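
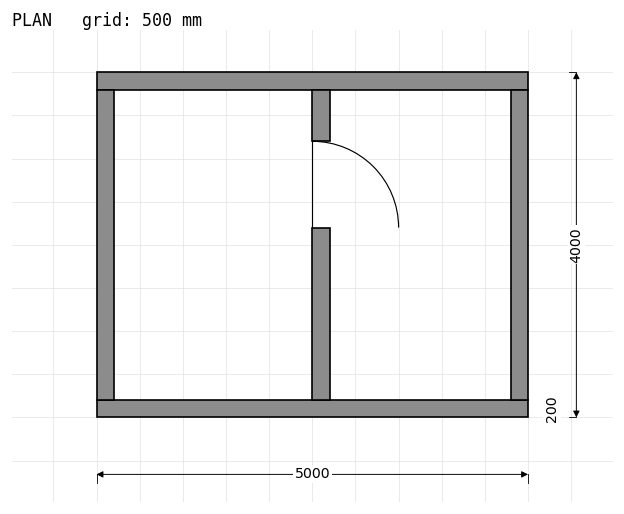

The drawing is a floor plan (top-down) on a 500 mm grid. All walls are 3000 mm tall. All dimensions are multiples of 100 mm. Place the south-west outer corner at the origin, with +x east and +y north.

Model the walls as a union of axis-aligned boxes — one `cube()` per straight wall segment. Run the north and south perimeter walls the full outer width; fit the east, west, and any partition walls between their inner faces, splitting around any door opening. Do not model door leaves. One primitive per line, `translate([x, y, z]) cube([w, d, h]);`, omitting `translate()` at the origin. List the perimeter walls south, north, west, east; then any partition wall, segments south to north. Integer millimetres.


cube([5000, 200, 3000]);
translate([0, 3800, 0]) cube([5000, 200, 3000]);
translate([0, 200, 0]) cube([200, 3600, 3000]);
translate([4800, 200, 0]) cube([200, 3600, 3000]);
translate([2500, 200, 0]) cube([200, 2000, 3000]);
translate([2500, 3200, 0]) cube([200, 600, 3000]);


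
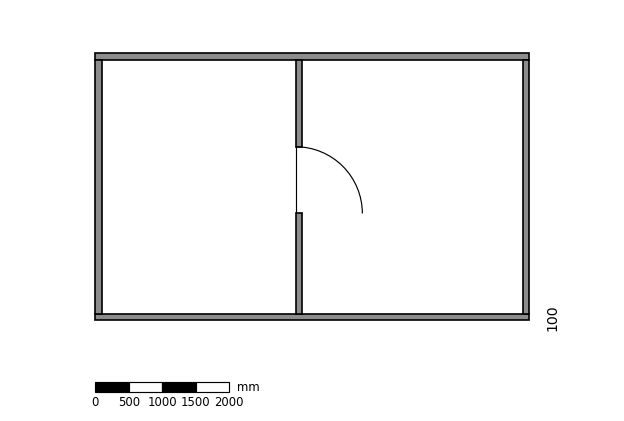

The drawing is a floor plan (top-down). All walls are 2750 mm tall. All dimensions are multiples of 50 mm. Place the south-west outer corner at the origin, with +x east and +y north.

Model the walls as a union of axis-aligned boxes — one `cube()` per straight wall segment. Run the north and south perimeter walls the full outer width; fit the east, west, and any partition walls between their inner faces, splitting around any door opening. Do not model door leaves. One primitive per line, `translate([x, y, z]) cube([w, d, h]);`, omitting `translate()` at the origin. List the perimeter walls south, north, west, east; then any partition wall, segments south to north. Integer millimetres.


cube([6500, 100, 2750]);
translate([0, 3900, 0]) cube([6500, 100, 2750]);
translate([0, 100, 0]) cube([100, 3800, 2750]);
translate([6400, 100, 0]) cube([100, 3800, 2750]);
translate([3000, 100, 0]) cube([100, 1500, 2750]);
translate([3000, 2600, 0]) cube([100, 1300, 2750]);


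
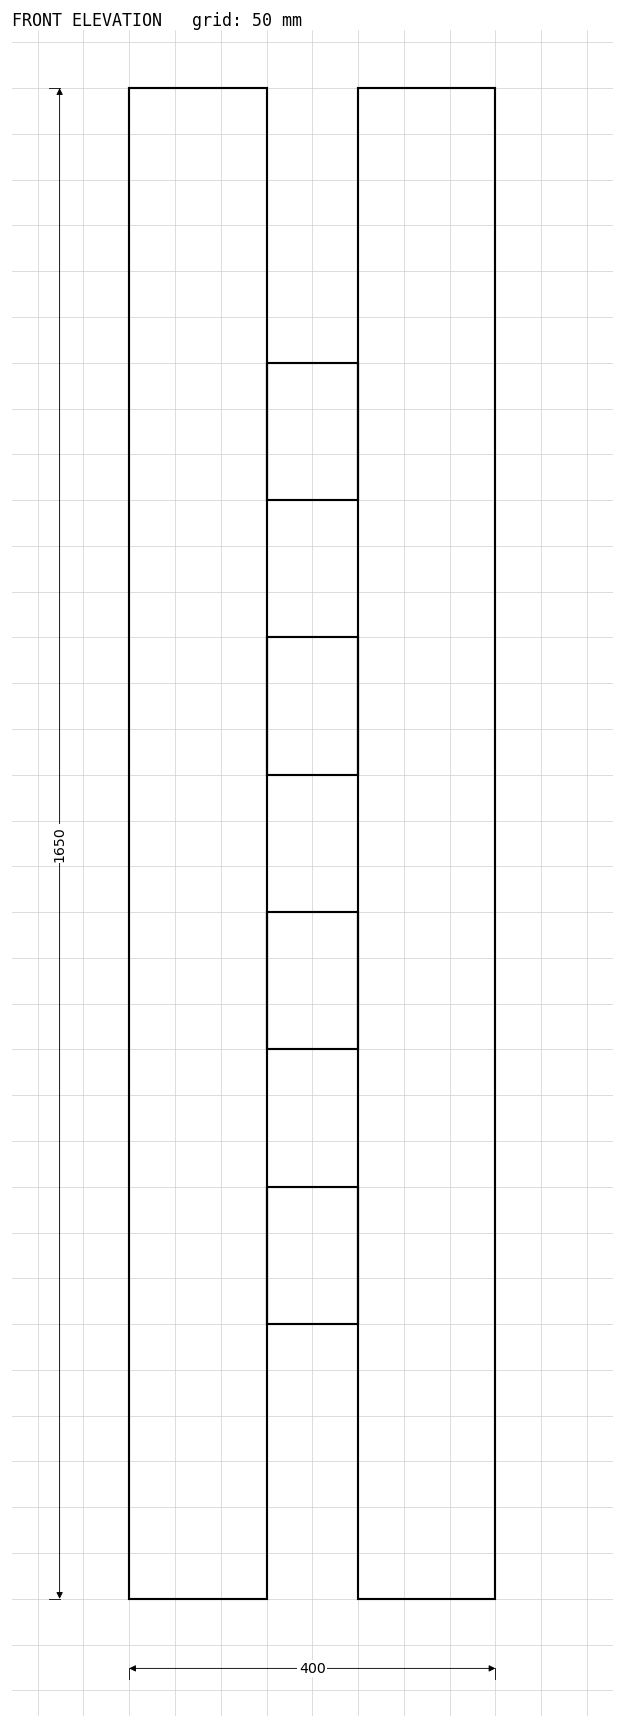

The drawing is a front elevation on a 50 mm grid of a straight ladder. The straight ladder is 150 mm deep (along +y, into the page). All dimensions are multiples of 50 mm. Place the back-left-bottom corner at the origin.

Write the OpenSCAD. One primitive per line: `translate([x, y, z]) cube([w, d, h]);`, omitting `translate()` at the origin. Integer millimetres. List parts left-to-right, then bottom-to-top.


cube([150, 150, 1650]);
translate([150, 0, 300]) cube([100, 150, 150]);
translate([150, 0, 600]) cube([100, 150, 150]);
translate([150, 0, 900]) cube([100, 150, 150]);
translate([150, 0, 1200]) cube([100, 150, 150]);
translate([250, 0, 0]) cube([150, 150, 1650]);


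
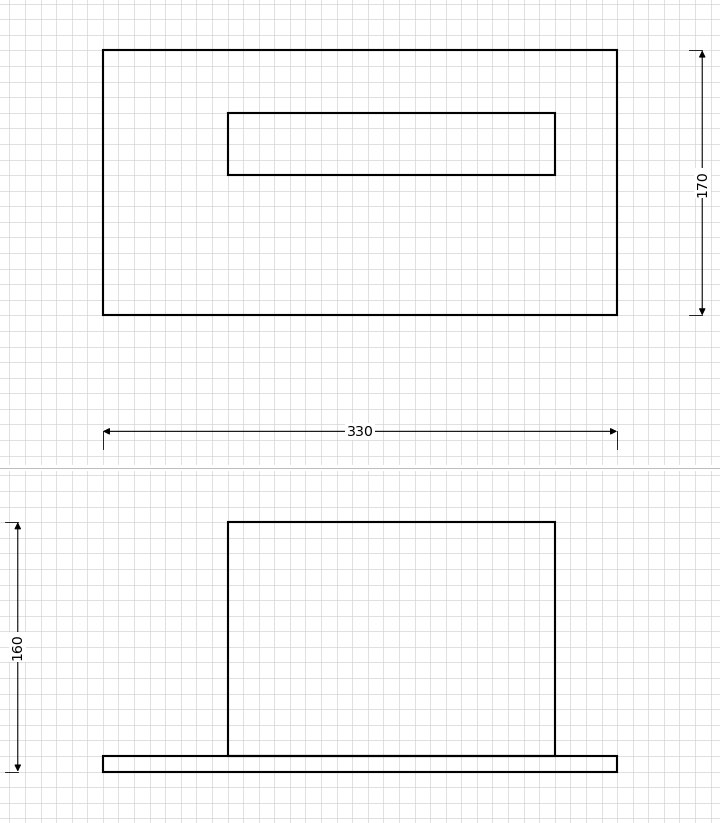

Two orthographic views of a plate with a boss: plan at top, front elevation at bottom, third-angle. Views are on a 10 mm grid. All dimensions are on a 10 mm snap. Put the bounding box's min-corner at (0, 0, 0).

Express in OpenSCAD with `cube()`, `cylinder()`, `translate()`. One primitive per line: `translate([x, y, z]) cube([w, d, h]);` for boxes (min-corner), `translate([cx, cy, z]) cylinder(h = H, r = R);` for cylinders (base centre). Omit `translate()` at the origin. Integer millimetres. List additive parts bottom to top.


cube([330, 170, 10]);
translate([80, 90, 10]) cube([210, 40, 150]);


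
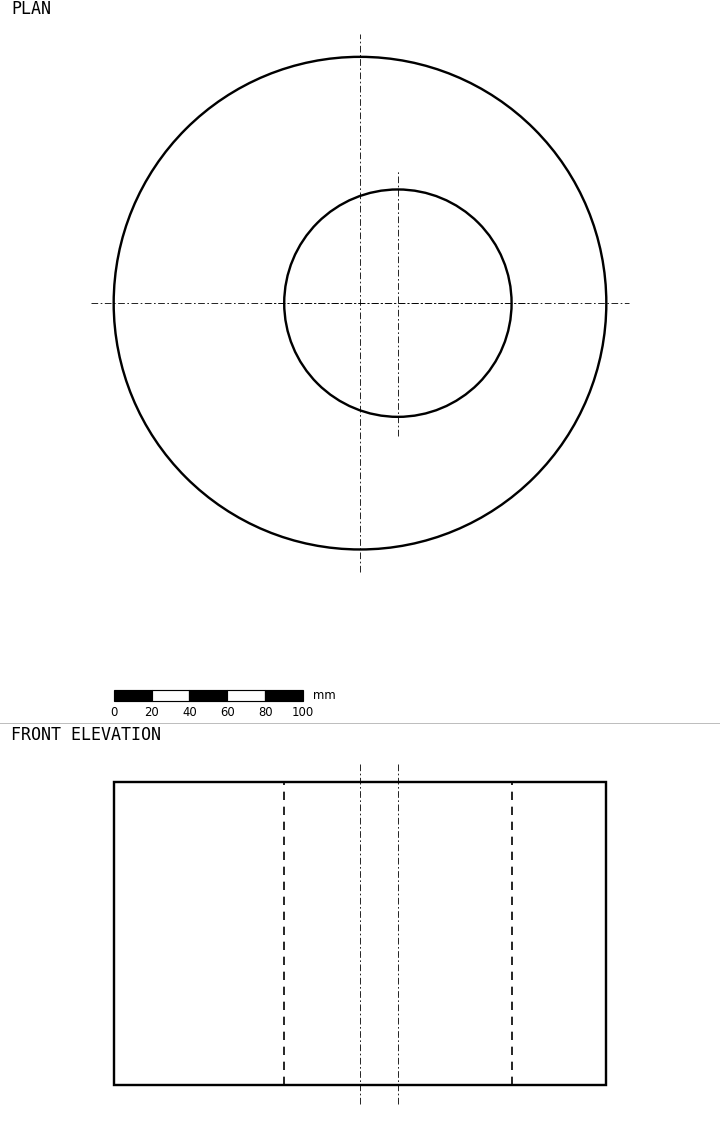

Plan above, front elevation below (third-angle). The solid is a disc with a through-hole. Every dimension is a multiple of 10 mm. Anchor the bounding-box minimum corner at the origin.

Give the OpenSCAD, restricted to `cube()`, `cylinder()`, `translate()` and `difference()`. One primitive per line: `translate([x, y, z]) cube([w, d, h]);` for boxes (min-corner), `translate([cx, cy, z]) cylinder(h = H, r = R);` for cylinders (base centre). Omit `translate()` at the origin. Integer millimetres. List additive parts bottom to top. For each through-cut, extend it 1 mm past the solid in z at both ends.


difference() {
  translate([130, 130, 0]) cylinder(h = 160, r = 130);
  translate([150, 130, -1]) cylinder(h = 162, r = 60);
}


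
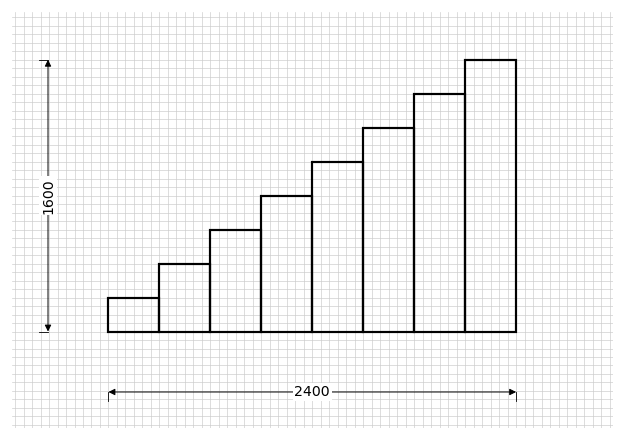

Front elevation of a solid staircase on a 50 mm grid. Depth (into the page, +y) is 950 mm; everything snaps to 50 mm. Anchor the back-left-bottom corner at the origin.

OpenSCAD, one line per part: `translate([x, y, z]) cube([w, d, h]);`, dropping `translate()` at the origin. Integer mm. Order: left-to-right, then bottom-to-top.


cube([300, 950, 200]);
translate([300, 0, 0]) cube([300, 950, 400]);
translate([600, 0, 0]) cube([300, 950, 600]);
translate([900, 0, 0]) cube([300, 950, 800]);
translate([1200, 0, 0]) cube([300, 950, 1000]);
translate([1500, 0, 0]) cube([300, 950, 1200]);
translate([1800, 0, 0]) cube([300, 950, 1400]);
translate([2100, 0, 0]) cube([300, 950, 1600]);


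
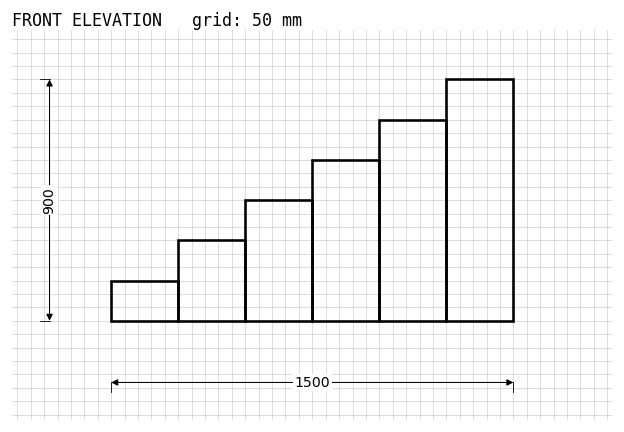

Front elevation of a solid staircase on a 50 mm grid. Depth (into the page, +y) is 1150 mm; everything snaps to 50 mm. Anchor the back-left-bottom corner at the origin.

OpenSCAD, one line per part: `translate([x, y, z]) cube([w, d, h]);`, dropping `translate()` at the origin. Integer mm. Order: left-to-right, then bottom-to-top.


cube([250, 1150, 150]);
translate([250, 0, 0]) cube([250, 1150, 300]);
translate([500, 0, 0]) cube([250, 1150, 450]);
translate([750, 0, 0]) cube([250, 1150, 600]);
translate([1000, 0, 0]) cube([250, 1150, 750]);
translate([1250, 0, 0]) cube([250, 1150, 900]);


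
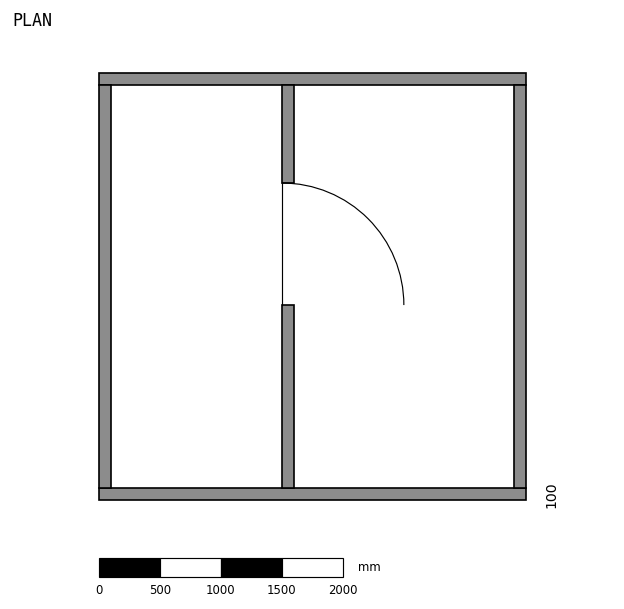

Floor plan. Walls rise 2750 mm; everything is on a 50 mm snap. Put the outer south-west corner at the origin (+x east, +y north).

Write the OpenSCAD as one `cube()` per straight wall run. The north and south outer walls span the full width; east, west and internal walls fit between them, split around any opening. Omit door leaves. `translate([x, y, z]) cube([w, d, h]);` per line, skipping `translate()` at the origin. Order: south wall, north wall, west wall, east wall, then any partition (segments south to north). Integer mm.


cube([3500, 100, 2750]);
translate([0, 3400, 0]) cube([3500, 100, 2750]);
translate([0, 100, 0]) cube([100, 3300, 2750]);
translate([3400, 100, 0]) cube([100, 3300, 2750]);
translate([1500, 100, 0]) cube([100, 1500, 2750]);
translate([1500, 2600, 0]) cube([100, 800, 2750]);


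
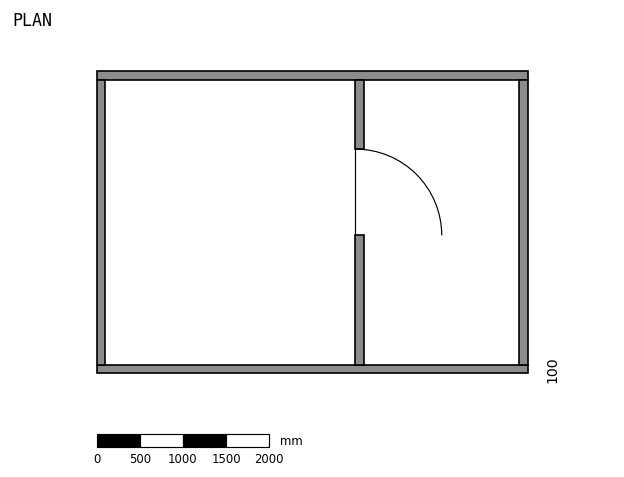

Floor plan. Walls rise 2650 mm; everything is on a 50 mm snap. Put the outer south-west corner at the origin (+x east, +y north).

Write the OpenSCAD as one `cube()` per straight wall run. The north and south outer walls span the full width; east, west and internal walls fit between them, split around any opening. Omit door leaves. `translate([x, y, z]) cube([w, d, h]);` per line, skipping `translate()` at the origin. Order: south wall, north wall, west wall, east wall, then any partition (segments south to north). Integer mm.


cube([5000, 100, 2650]);
translate([0, 3400, 0]) cube([5000, 100, 2650]);
translate([0, 100, 0]) cube([100, 3300, 2650]);
translate([4900, 100, 0]) cube([100, 3300, 2650]);
translate([3000, 100, 0]) cube([100, 1500, 2650]);
translate([3000, 2600, 0]) cube([100, 800, 2650]);


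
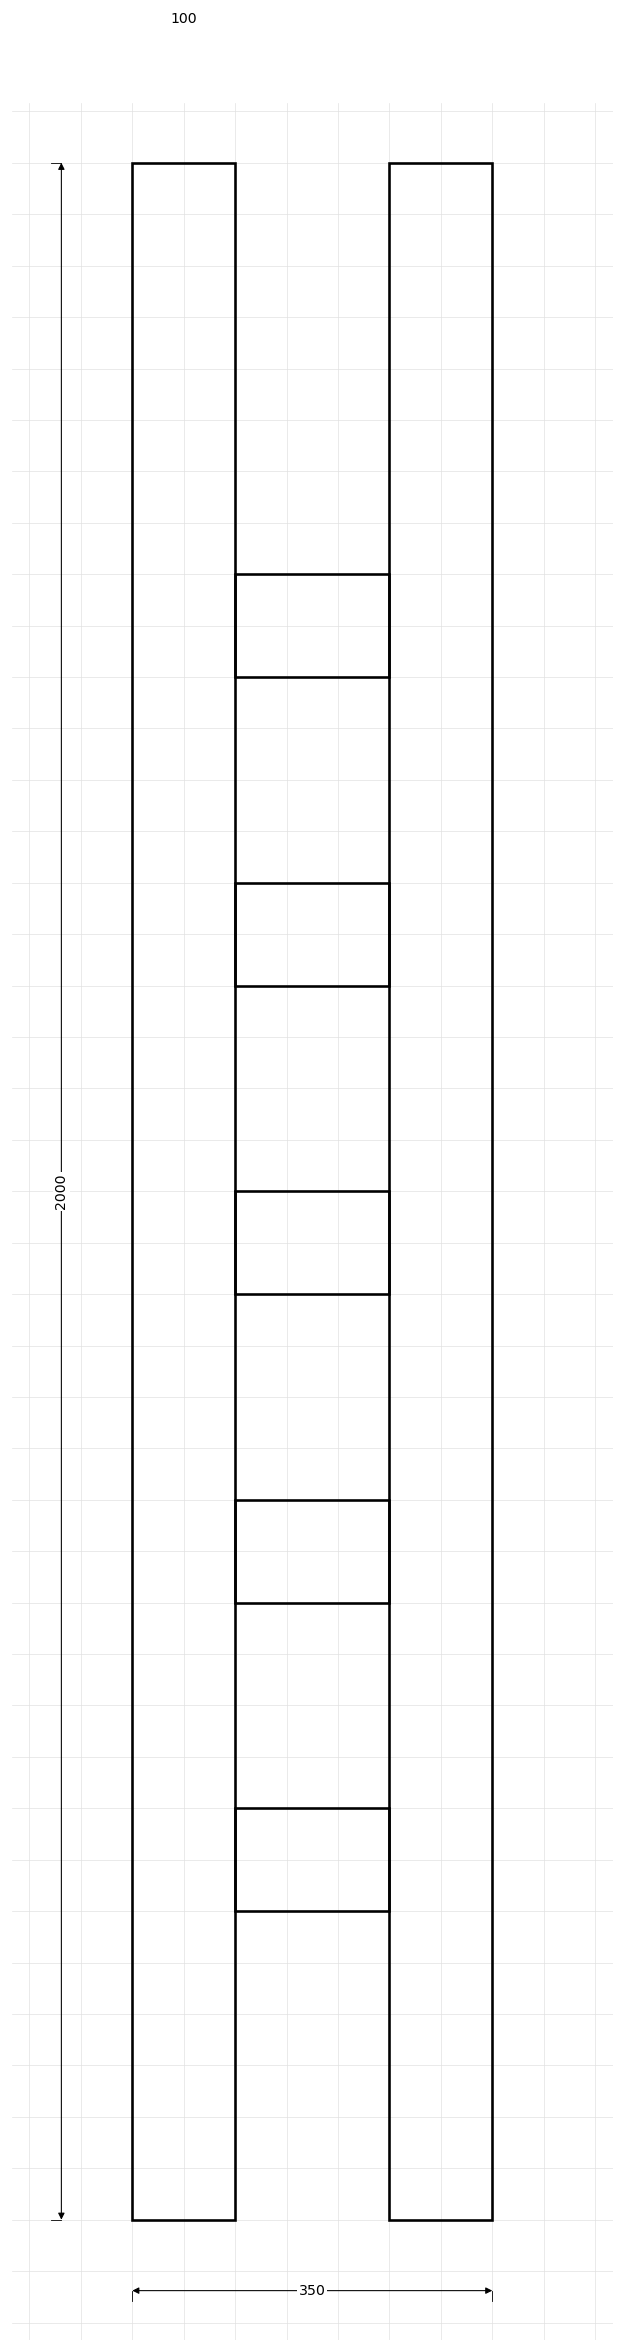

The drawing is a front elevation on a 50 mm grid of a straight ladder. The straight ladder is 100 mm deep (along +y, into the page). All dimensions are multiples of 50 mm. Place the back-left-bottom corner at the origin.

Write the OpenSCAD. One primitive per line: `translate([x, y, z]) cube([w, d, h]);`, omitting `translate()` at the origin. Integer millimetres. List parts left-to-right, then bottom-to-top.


cube([100, 100, 2000]);
translate([100, 0, 300]) cube([150, 100, 100]);
translate([100, 0, 600]) cube([150, 100, 100]);
translate([100, 0, 900]) cube([150, 100, 100]);
translate([100, 0, 1200]) cube([150, 100, 100]);
translate([100, 0, 1500]) cube([150, 100, 100]);
translate([250, 0, 0]) cube([100, 100, 2000]);


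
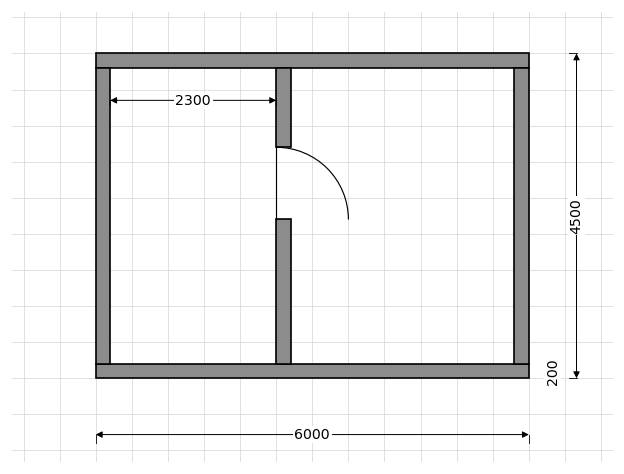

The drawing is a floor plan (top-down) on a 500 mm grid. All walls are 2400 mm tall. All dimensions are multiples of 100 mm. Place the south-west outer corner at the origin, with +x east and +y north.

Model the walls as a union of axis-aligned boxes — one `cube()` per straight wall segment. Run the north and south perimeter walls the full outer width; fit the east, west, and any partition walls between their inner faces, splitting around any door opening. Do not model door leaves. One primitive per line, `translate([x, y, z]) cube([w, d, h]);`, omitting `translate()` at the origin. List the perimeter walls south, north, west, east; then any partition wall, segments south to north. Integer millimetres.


cube([6000, 200, 2400]);
translate([0, 4300, 0]) cube([6000, 200, 2400]);
translate([0, 200, 0]) cube([200, 4100, 2400]);
translate([5800, 200, 0]) cube([200, 4100, 2400]);
translate([2500, 200, 0]) cube([200, 2000, 2400]);
translate([2500, 3200, 0]) cube([200, 1100, 2400]);


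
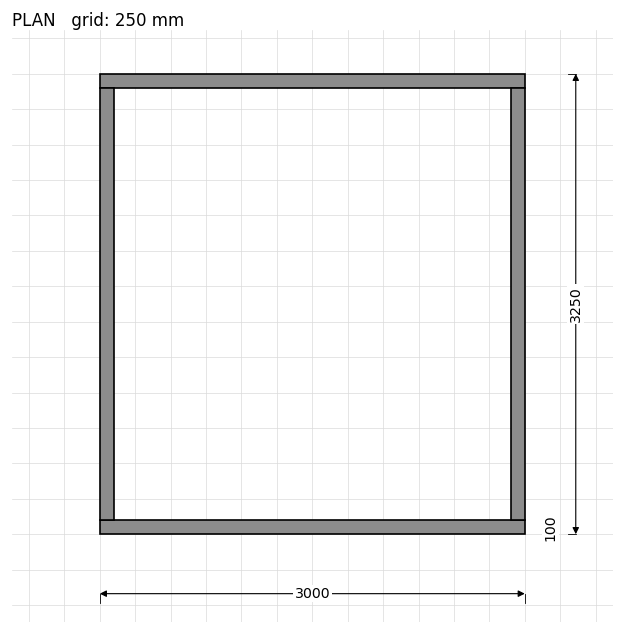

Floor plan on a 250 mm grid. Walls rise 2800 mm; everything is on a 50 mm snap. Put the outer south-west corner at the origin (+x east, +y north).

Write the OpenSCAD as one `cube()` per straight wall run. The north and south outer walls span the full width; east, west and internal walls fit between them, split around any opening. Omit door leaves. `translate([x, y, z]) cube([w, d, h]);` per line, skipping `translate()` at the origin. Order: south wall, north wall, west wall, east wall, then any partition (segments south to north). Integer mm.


cube([3000, 100, 2800]);
translate([0, 3150, 0]) cube([3000, 100, 2800]);
translate([0, 100, 0]) cube([100, 3050, 2800]);
translate([2900, 100, 0]) cube([100, 3050, 2800]);


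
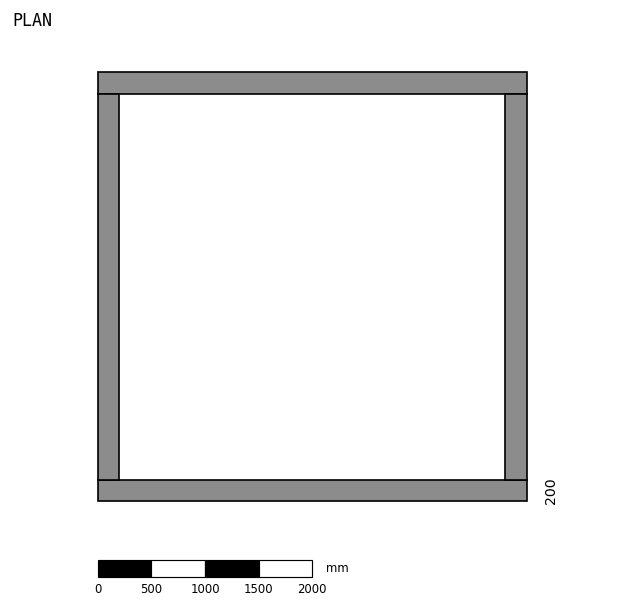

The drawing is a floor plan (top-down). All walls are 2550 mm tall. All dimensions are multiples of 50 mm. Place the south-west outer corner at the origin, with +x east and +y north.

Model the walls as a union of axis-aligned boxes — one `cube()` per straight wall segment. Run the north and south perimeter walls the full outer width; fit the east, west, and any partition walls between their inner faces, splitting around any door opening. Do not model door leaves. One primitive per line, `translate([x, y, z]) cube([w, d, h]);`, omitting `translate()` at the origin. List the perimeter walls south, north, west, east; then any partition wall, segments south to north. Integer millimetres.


cube([4000, 200, 2550]);
translate([0, 3800, 0]) cube([4000, 200, 2550]);
translate([0, 200, 0]) cube([200, 3600, 2550]);
translate([3800, 200, 0]) cube([200, 3600, 2550]);


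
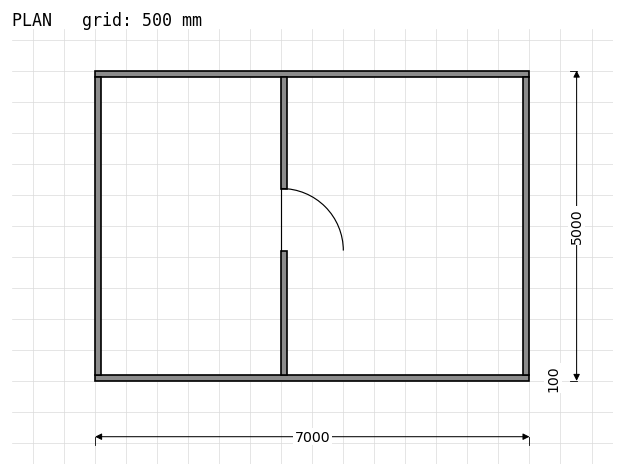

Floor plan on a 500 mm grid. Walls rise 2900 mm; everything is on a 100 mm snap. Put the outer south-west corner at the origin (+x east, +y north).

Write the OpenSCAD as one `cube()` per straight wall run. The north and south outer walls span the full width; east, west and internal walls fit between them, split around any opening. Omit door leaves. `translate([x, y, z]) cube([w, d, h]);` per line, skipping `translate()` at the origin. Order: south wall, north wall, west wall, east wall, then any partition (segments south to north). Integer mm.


cube([7000, 100, 2900]);
translate([0, 4900, 0]) cube([7000, 100, 2900]);
translate([0, 100, 0]) cube([100, 4800, 2900]);
translate([6900, 100, 0]) cube([100, 4800, 2900]);
translate([3000, 100, 0]) cube([100, 2000, 2900]);
translate([3000, 3100, 0]) cube([100, 1800, 2900]);


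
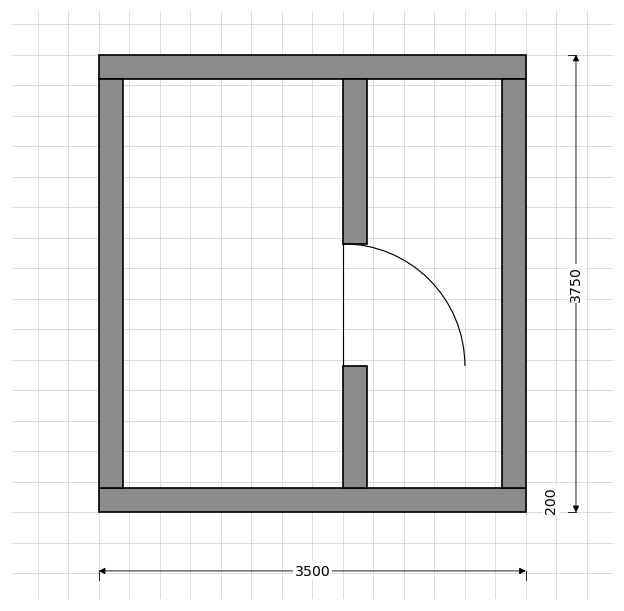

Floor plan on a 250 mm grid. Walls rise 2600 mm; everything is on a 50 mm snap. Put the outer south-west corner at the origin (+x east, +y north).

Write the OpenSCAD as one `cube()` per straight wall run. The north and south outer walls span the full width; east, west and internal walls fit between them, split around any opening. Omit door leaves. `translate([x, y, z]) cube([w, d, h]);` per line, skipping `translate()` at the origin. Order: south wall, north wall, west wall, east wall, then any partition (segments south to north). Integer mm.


cube([3500, 200, 2600]);
translate([0, 3550, 0]) cube([3500, 200, 2600]);
translate([0, 200, 0]) cube([200, 3350, 2600]);
translate([3300, 200, 0]) cube([200, 3350, 2600]);
translate([2000, 200, 0]) cube([200, 1000, 2600]);
translate([2000, 2200, 0]) cube([200, 1350, 2600]);


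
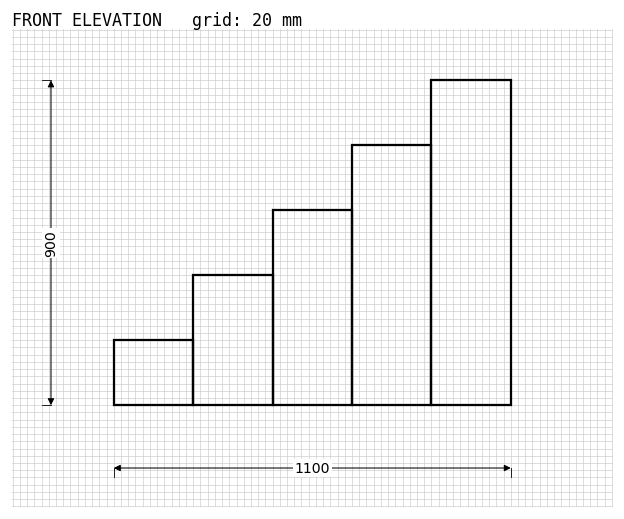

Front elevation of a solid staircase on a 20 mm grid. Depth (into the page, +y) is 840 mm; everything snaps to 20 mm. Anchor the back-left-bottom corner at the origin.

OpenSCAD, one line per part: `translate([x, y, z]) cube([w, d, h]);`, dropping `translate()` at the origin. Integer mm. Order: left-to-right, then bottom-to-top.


cube([220, 840, 180]);
translate([220, 0, 0]) cube([220, 840, 360]);
translate([440, 0, 0]) cube([220, 840, 540]);
translate([660, 0, 0]) cube([220, 840, 720]);
translate([880, 0, 0]) cube([220, 840, 900]);


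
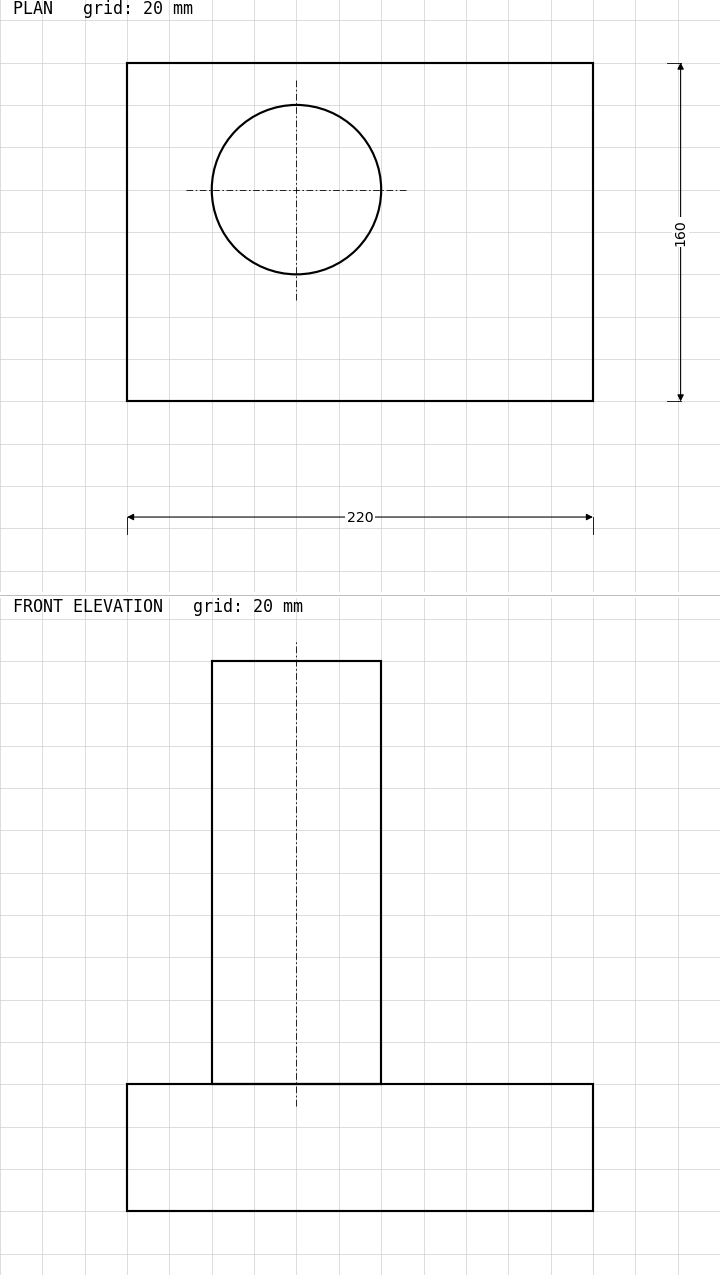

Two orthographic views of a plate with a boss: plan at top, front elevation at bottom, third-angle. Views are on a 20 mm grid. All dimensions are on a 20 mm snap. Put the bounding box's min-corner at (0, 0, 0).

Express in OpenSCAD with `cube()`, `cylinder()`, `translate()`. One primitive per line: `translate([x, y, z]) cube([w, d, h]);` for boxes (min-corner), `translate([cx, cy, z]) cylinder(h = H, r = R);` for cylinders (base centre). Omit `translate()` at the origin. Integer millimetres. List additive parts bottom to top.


cube([220, 160, 60]);
translate([80, 100, 60]) cylinder(h = 200, r = 40);


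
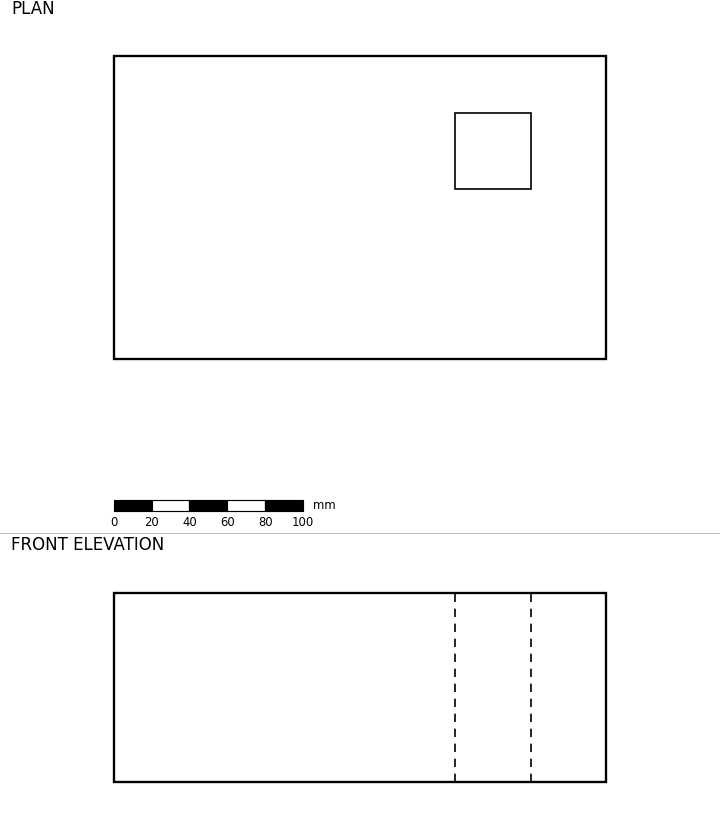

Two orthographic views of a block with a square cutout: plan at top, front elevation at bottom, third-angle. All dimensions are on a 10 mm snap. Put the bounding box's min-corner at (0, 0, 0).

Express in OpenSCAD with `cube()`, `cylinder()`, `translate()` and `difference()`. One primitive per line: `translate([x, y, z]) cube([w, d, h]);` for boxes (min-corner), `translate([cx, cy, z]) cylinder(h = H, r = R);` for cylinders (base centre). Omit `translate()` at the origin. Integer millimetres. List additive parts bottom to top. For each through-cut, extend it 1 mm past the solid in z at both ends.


difference() {
  cube([260, 160, 100]);
  translate([180, 90, -1]) cube([40, 40, 102]);
}


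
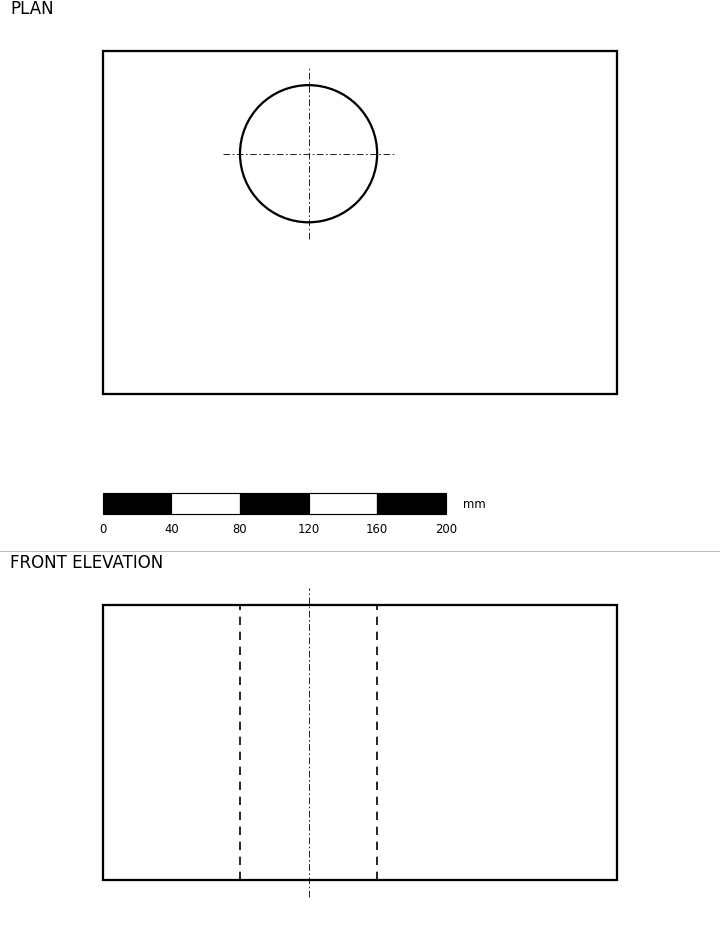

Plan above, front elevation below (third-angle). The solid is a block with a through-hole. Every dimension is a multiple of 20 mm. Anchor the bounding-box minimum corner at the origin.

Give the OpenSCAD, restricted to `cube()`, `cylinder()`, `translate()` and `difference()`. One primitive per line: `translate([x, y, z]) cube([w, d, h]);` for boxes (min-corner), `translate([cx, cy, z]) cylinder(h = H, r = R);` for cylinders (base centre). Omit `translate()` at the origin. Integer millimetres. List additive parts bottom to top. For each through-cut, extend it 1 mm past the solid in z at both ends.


difference() {
  cube([300, 200, 160]);
  translate([120, 140, -1]) cylinder(h = 162, r = 40);
}


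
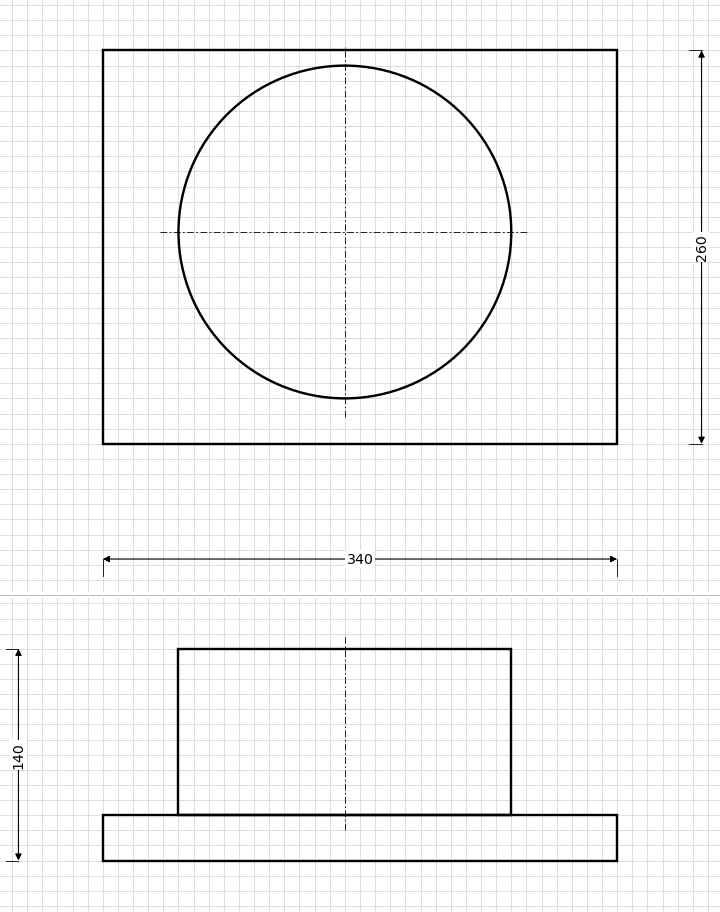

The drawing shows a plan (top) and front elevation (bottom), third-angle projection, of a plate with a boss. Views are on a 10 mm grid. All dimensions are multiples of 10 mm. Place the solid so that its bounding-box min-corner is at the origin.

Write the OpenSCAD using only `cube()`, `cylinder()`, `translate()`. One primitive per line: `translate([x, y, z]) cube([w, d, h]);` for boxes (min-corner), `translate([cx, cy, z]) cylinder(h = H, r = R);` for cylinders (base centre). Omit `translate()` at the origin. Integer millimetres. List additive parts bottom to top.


cube([340, 260, 30]);
translate([160, 140, 30]) cylinder(h = 110, r = 110);


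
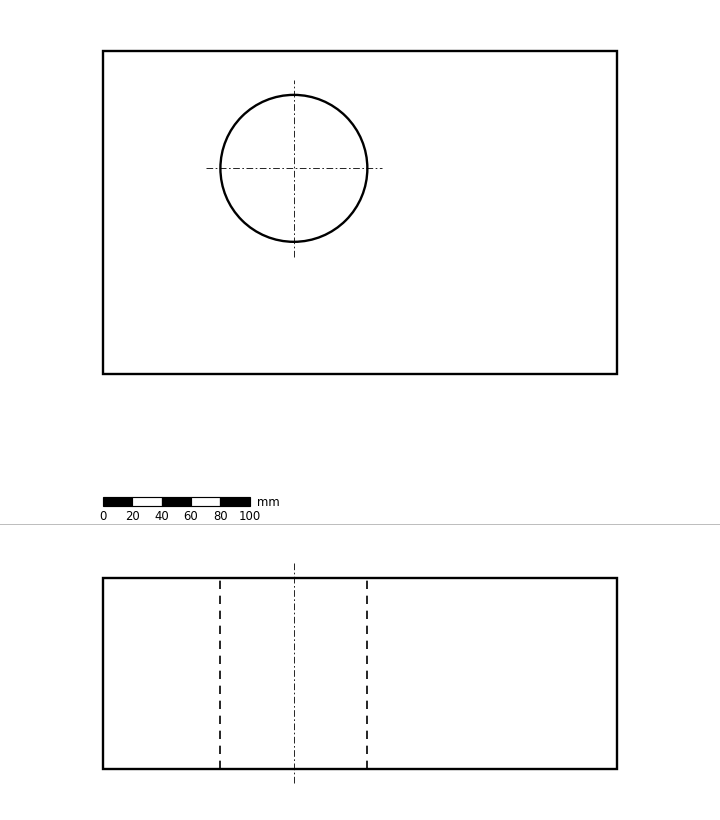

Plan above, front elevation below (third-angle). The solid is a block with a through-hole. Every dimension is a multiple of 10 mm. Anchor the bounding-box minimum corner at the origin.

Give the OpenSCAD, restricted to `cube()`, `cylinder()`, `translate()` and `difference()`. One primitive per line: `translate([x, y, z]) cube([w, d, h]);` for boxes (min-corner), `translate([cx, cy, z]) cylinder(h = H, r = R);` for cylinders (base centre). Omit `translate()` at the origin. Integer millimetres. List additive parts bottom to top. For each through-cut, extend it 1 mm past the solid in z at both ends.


difference() {
  cube([350, 220, 130]);
  translate([130, 140, -1]) cylinder(h = 132, r = 50);
}


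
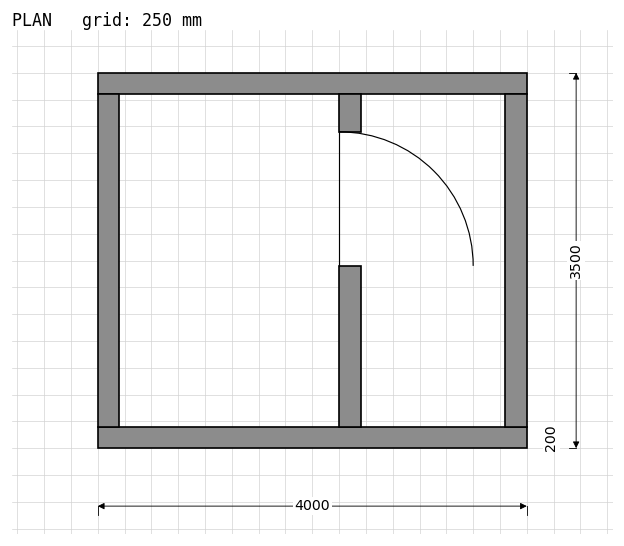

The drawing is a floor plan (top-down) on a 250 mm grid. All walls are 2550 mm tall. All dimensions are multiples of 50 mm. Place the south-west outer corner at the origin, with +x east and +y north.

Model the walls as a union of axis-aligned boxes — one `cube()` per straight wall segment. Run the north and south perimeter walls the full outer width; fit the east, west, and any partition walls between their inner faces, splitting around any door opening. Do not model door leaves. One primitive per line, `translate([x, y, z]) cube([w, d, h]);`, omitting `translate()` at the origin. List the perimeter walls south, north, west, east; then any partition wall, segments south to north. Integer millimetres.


cube([4000, 200, 2550]);
translate([0, 3300, 0]) cube([4000, 200, 2550]);
translate([0, 200, 0]) cube([200, 3100, 2550]);
translate([3800, 200, 0]) cube([200, 3100, 2550]);
translate([2250, 200, 0]) cube([200, 1500, 2550]);
translate([2250, 2950, 0]) cube([200, 350, 2550]);


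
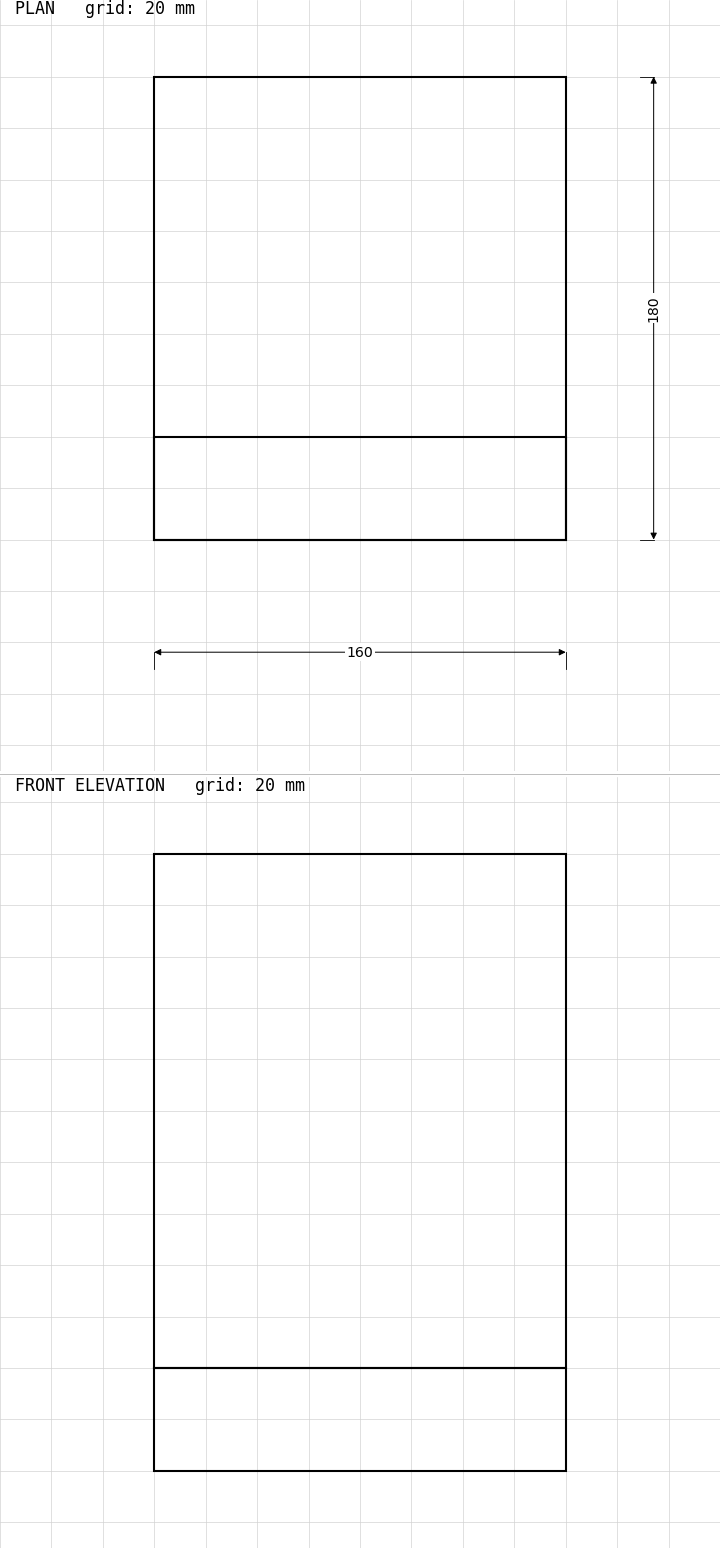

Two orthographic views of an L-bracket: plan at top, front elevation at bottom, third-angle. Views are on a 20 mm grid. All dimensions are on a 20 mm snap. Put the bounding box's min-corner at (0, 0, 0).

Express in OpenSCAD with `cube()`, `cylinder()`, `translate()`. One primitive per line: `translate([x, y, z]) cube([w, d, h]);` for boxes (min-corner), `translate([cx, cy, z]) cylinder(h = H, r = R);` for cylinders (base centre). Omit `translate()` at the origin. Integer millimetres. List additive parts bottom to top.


cube([160, 180, 40]);
translate([0, 0, 40]) cube([160, 40, 200]);


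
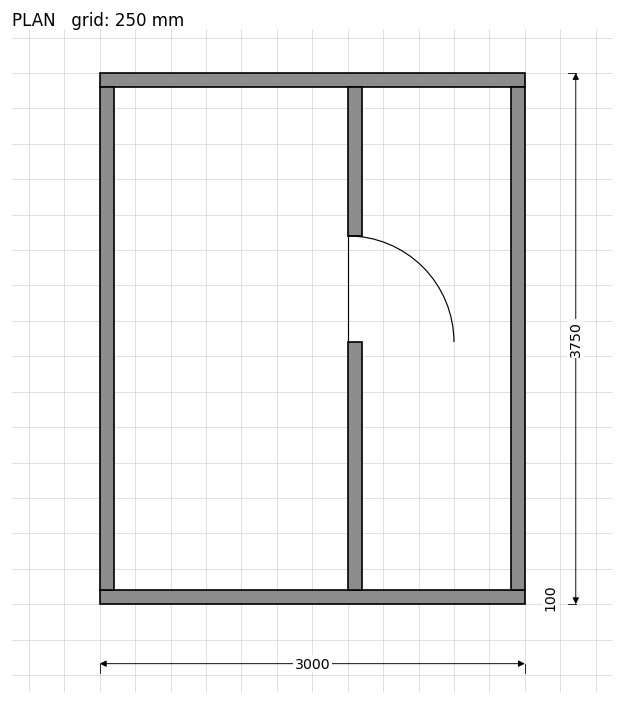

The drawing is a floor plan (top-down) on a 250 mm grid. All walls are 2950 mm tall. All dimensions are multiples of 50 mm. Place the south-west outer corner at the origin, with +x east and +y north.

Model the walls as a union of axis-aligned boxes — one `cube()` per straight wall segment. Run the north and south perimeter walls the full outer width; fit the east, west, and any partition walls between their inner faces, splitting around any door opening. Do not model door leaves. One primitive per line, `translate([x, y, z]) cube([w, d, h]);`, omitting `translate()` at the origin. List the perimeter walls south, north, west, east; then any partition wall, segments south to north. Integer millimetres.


cube([3000, 100, 2950]);
translate([0, 3650, 0]) cube([3000, 100, 2950]);
translate([0, 100, 0]) cube([100, 3550, 2950]);
translate([2900, 100, 0]) cube([100, 3550, 2950]);
translate([1750, 100, 0]) cube([100, 1750, 2950]);
translate([1750, 2600, 0]) cube([100, 1050, 2950]);


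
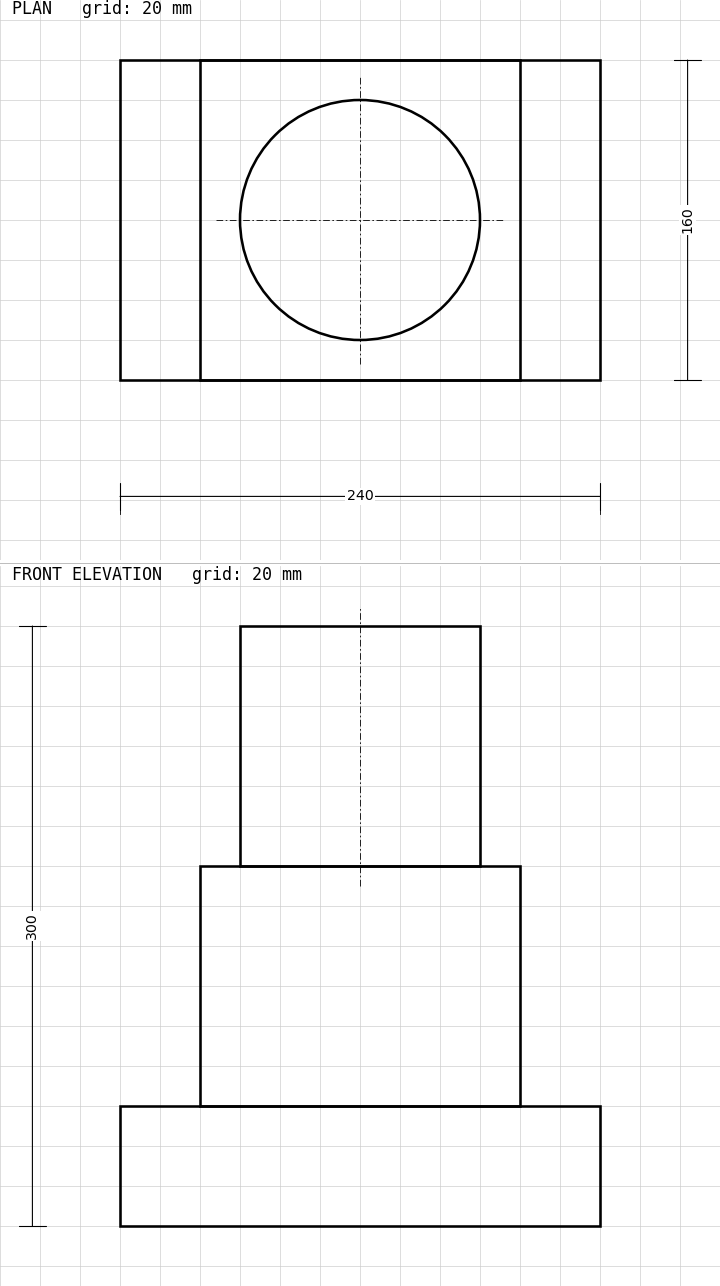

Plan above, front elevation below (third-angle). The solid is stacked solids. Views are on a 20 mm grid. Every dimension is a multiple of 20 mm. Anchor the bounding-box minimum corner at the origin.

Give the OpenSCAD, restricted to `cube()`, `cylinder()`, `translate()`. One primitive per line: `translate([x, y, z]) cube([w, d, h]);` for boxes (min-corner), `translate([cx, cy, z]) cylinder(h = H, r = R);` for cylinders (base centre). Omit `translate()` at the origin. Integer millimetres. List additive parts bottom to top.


cube([240, 160, 60]);
translate([40, 0, 60]) cube([160, 160, 120]);
translate([120, 80, 180]) cylinder(h = 120, r = 60);


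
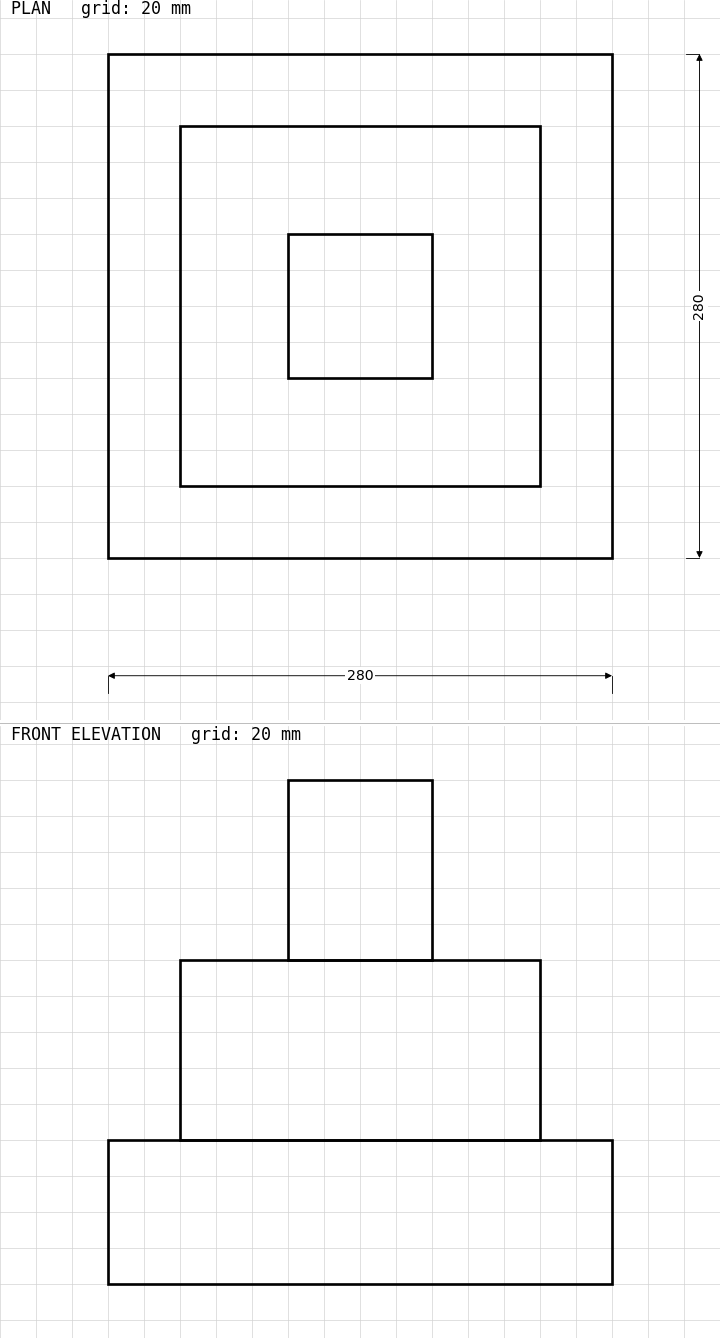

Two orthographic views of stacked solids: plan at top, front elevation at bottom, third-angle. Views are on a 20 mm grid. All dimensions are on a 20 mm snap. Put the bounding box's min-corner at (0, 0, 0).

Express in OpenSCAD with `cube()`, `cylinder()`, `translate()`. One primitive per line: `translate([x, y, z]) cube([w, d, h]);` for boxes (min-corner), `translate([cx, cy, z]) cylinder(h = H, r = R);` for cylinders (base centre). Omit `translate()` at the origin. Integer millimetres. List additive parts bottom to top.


cube([280, 280, 80]);
translate([40, 40, 80]) cube([200, 200, 100]);
translate([100, 100, 180]) cube([80, 80, 100]);


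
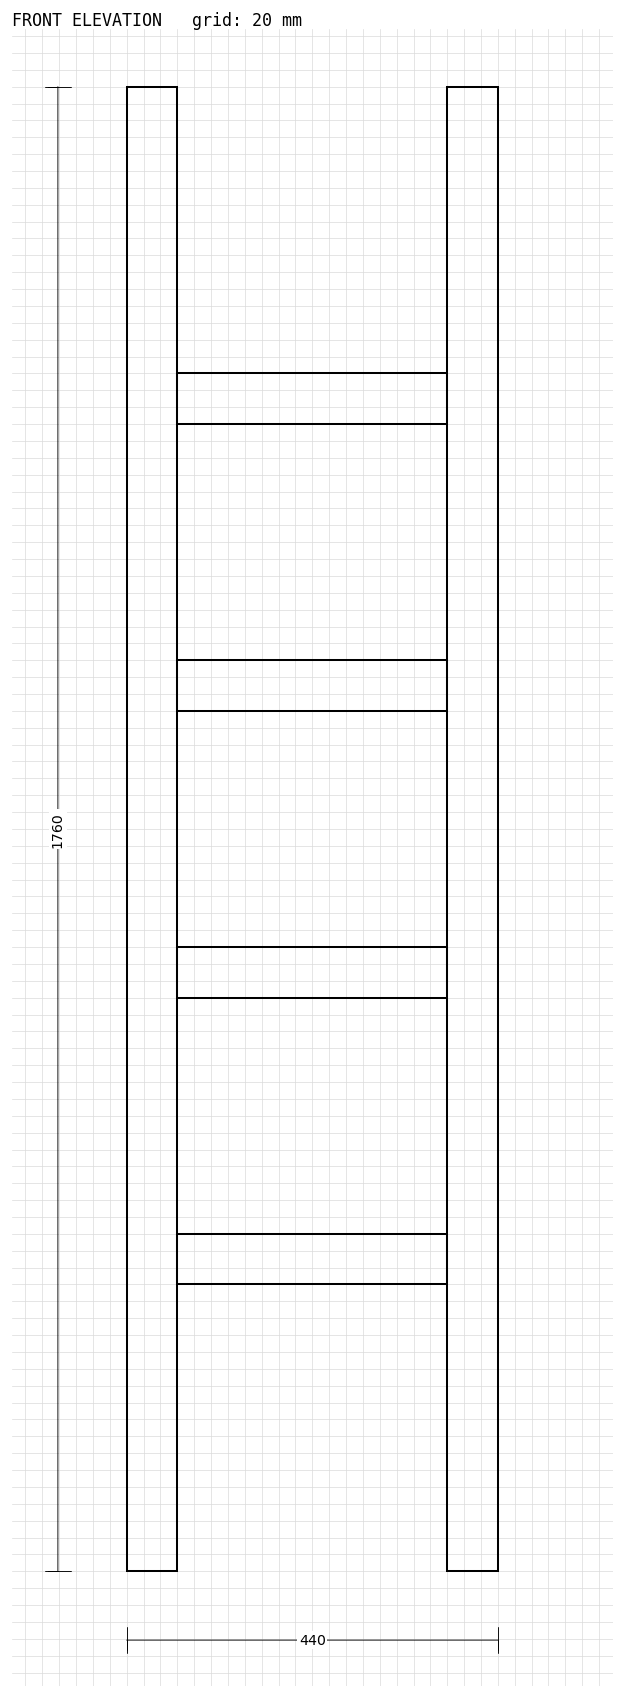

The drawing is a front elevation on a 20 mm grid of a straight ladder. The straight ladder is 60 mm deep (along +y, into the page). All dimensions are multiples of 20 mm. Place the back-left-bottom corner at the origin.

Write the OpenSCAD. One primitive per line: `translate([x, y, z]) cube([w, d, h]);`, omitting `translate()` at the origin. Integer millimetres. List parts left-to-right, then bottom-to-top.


cube([60, 60, 1760]);
translate([60, 0, 340]) cube([320, 60, 60]);
translate([60, 0, 680]) cube([320, 60, 60]);
translate([60, 0, 1020]) cube([320, 60, 60]);
translate([60, 0, 1360]) cube([320, 60, 60]);
translate([380, 0, 0]) cube([60, 60, 1760]);


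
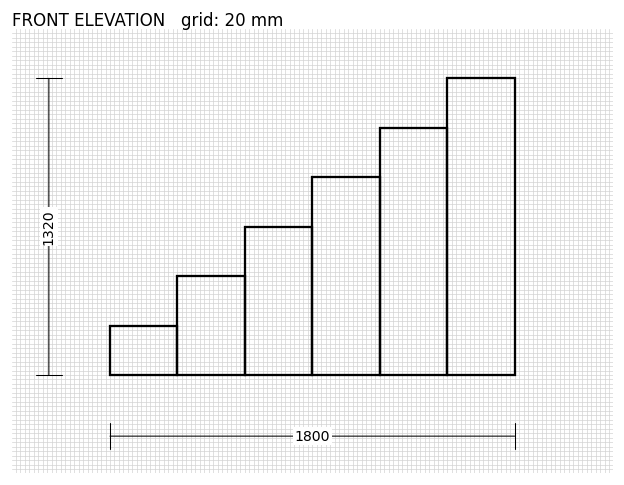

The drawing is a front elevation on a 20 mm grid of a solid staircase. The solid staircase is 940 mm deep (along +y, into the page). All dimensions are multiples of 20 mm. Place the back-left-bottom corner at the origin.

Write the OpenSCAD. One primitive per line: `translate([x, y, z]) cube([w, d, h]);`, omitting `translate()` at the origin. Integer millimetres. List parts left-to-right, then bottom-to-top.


cube([300, 940, 220]);
translate([300, 0, 0]) cube([300, 940, 440]);
translate([600, 0, 0]) cube([300, 940, 660]);
translate([900, 0, 0]) cube([300, 940, 880]);
translate([1200, 0, 0]) cube([300, 940, 1100]);
translate([1500, 0, 0]) cube([300, 940, 1320]);


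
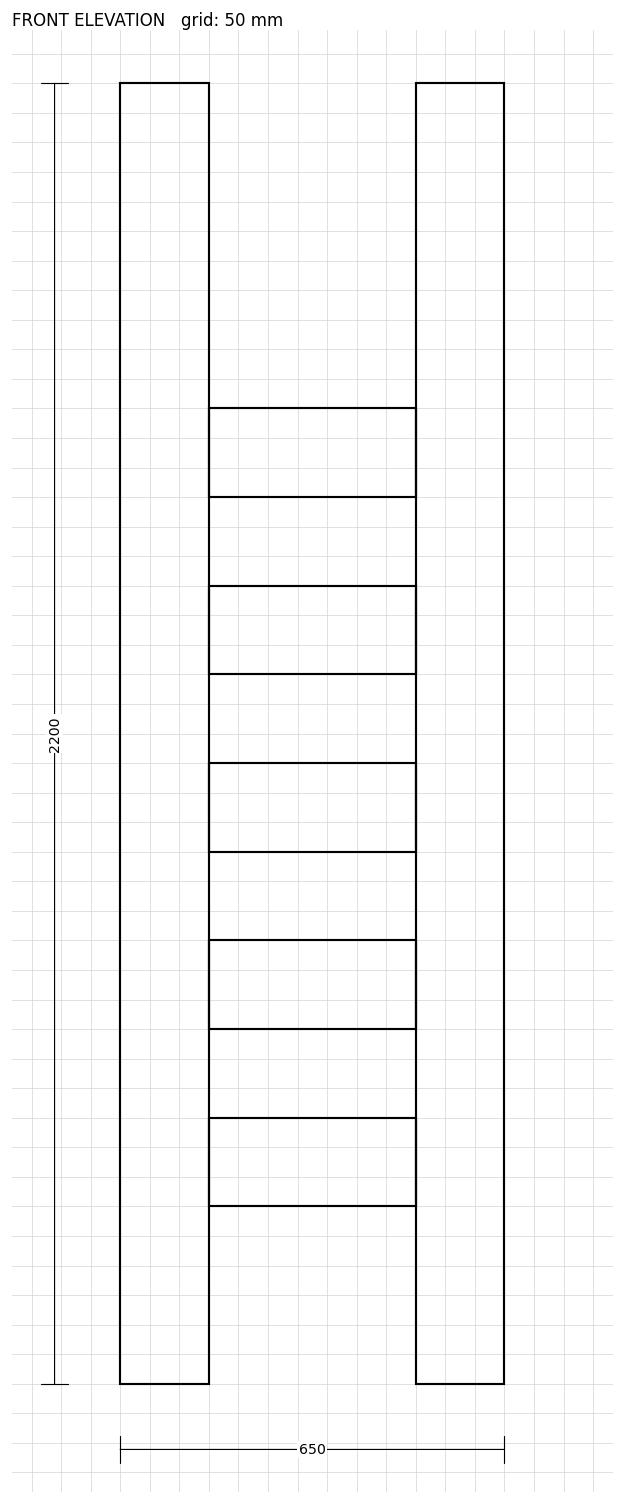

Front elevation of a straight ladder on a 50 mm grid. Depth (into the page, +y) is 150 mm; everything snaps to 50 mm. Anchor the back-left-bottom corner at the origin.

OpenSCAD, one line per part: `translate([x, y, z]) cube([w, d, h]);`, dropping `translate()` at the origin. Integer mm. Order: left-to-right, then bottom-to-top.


cube([150, 150, 2200]);
translate([150, 0, 300]) cube([350, 150, 150]);
translate([150, 0, 600]) cube([350, 150, 150]);
translate([150, 0, 900]) cube([350, 150, 150]);
translate([150, 0, 1200]) cube([350, 150, 150]);
translate([150, 0, 1500]) cube([350, 150, 150]);
translate([500, 0, 0]) cube([150, 150, 2200]);


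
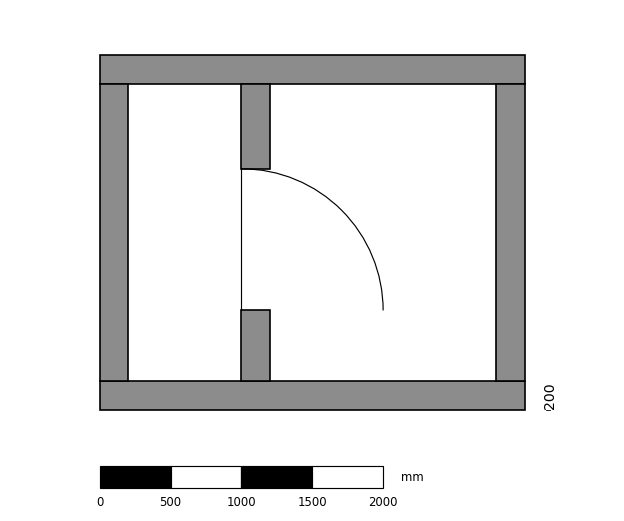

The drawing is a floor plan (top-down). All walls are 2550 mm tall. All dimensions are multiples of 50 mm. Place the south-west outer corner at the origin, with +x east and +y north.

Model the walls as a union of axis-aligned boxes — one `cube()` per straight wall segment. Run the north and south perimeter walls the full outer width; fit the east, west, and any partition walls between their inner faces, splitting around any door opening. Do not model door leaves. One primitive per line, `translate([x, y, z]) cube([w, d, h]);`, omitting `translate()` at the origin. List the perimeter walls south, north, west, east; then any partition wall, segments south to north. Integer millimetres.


cube([3000, 200, 2550]);
translate([0, 2300, 0]) cube([3000, 200, 2550]);
translate([0, 200, 0]) cube([200, 2100, 2550]);
translate([2800, 200, 0]) cube([200, 2100, 2550]);
translate([1000, 200, 0]) cube([200, 500, 2550]);
translate([1000, 1700, 0]) cube([200, 600, 2550]);


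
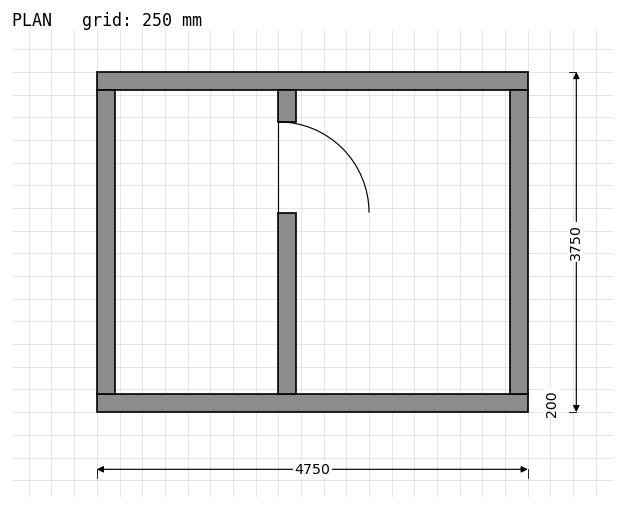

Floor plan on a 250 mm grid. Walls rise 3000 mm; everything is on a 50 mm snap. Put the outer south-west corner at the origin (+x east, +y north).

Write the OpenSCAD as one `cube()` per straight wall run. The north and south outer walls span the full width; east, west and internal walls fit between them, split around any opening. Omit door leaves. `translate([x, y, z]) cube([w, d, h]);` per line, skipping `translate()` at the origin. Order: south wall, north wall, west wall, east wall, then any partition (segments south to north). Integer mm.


cube([4750, 200, 3000]);
translate([0, 3550, 0]) cube([4750, 200, 3000]);
translate([0, 200, 0]) cube([200, 3350, 3000]);
translate([4550, 200, 0]) cube([200, 3350, 3000]);
translate([2000, 200, 0]) cube([200, 2000, 3000]);
translate([2000, 3200, 0]) cube([200, 350, 3000]);


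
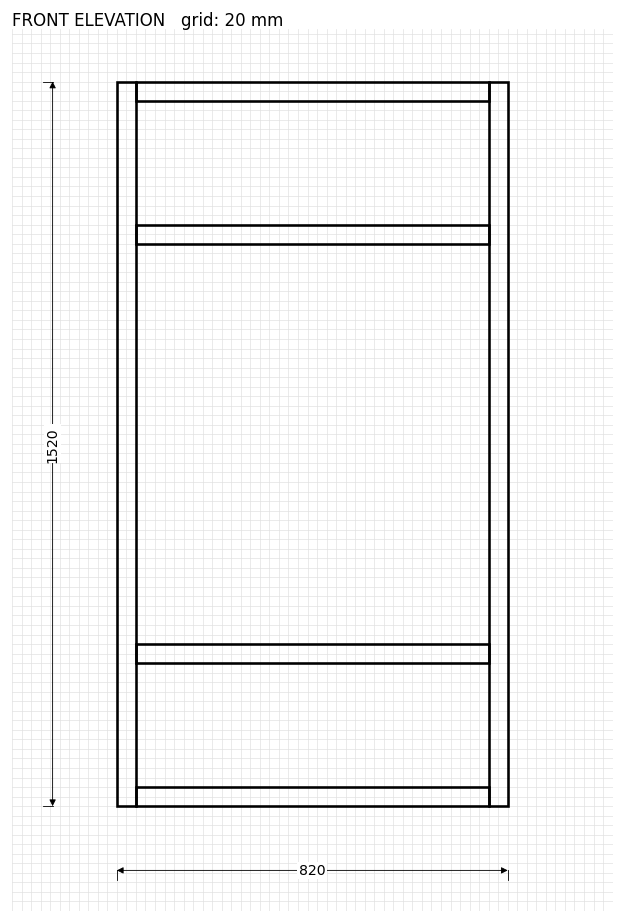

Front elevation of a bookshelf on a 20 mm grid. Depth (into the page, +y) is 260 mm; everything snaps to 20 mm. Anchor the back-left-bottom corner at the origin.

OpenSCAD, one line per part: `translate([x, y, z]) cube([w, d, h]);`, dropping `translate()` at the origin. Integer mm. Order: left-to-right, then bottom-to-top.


cube([40, 260, 1520]);
translate([40, 0, 0]) cube([740, 260, 40]);
translate([40, 0, 300]) cube([740, 260, 40]);
translate([40, 0, 1180]) cube([740, 260, 40]);
translate([40, 0, 1480]) cube([740, 260, 40]);
translate([780, 0, 0]) cube([40, 260, 1520]);


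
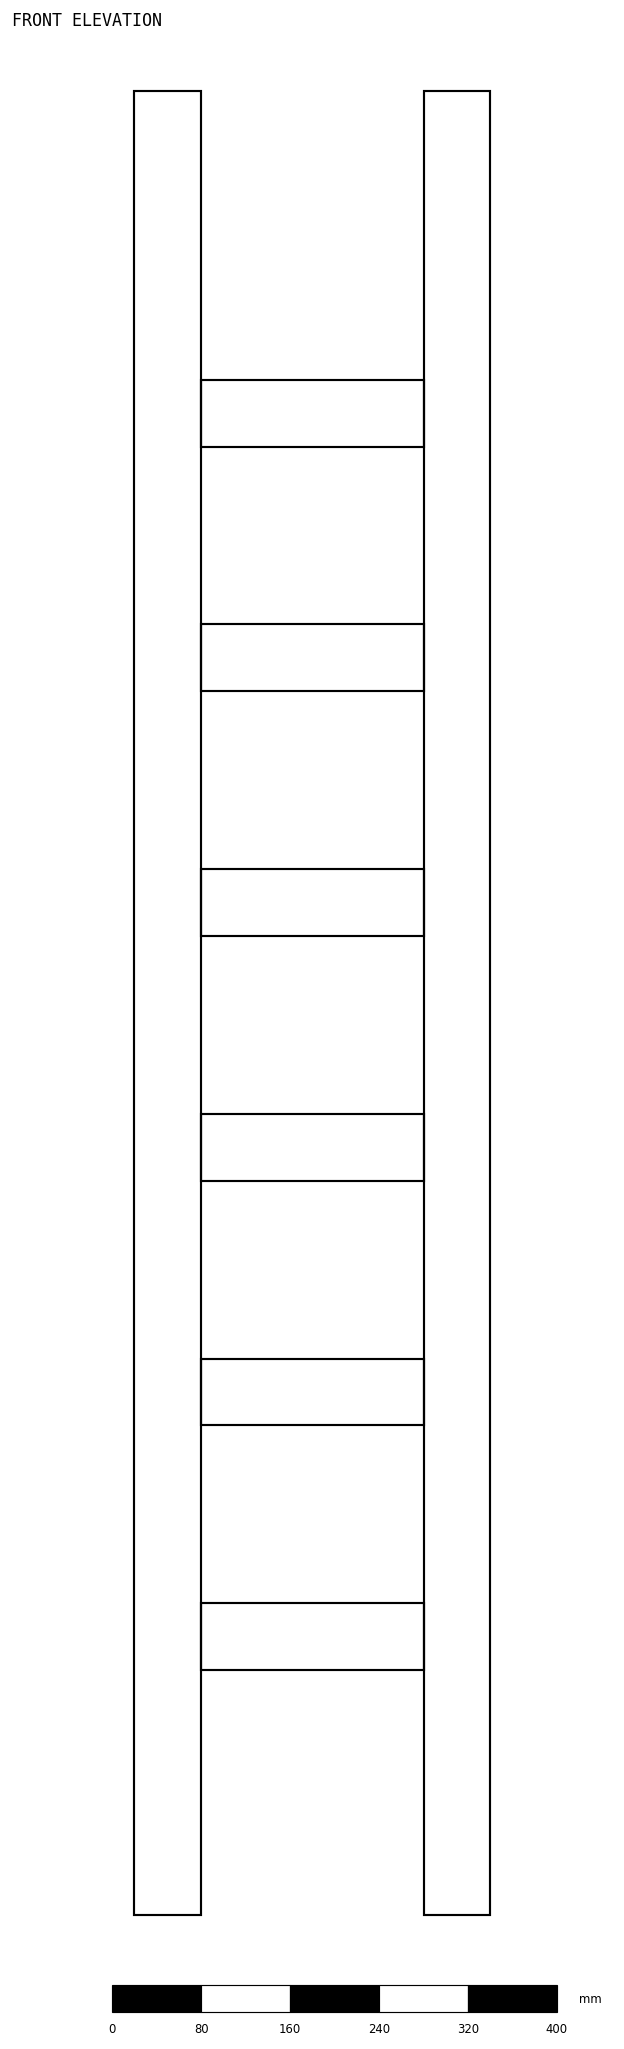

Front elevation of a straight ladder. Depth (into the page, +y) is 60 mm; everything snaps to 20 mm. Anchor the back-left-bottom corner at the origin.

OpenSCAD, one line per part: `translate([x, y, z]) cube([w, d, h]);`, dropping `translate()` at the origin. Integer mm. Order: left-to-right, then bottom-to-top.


cube([60, 60, 1640]);
translate([60, 0, 220]) cube([200, 60, 60]);
translate([60, 0, 440]) cube([200, 60, 60]);
translate([60, 0, 660]) cube([200, 60, 60]);
translate([60, 0, 880]) cube([200, 60, 60]);
translate([60, 0, 1100]) cube([200, 60, 60]);
translate([60, 0, 1320]) cube([200, 60, 60]);
translate([260, 0, 0]) cube([60, 60, 1640]);


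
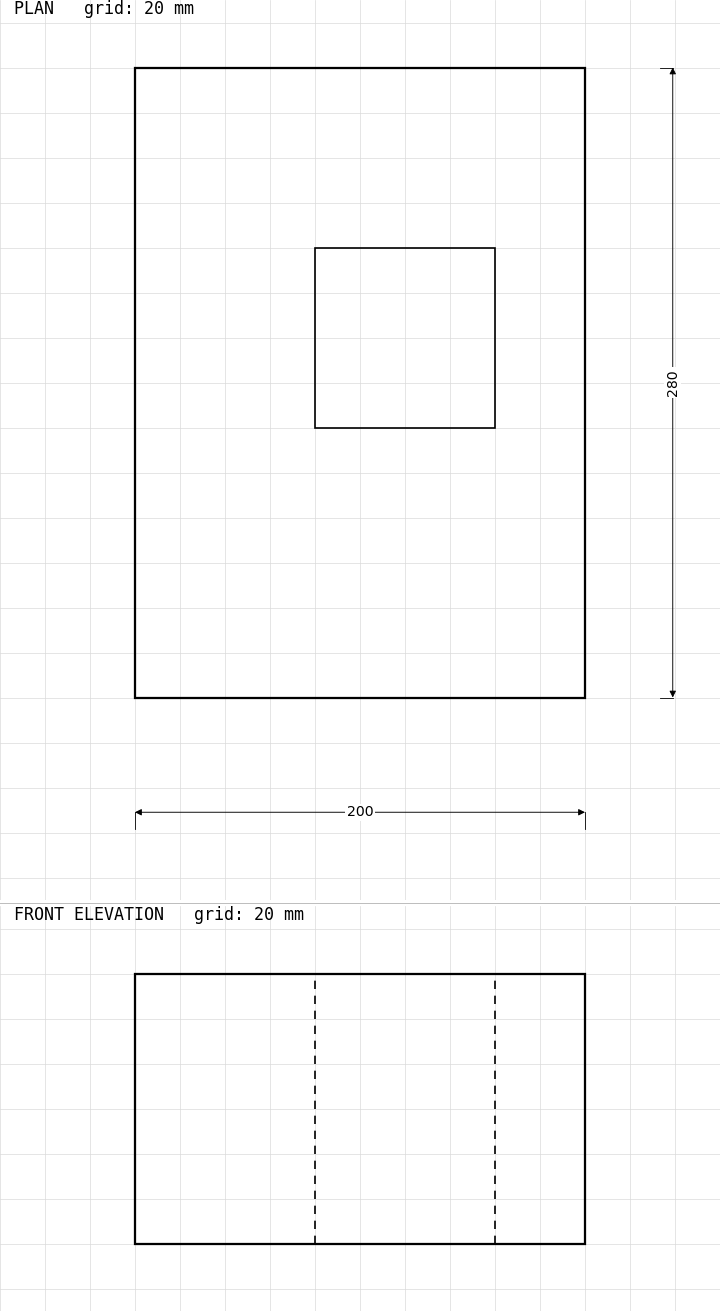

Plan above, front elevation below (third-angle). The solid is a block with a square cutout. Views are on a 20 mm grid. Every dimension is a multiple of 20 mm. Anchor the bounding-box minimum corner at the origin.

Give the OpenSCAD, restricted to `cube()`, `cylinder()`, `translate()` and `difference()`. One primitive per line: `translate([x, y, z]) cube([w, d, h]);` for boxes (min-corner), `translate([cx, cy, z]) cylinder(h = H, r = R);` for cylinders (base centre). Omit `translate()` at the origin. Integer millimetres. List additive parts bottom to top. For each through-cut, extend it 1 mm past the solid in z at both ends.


difference() {
  cube([200, 280, 120]);
  translate([80, 120, -1]) cube([80, 80, 122]);
}


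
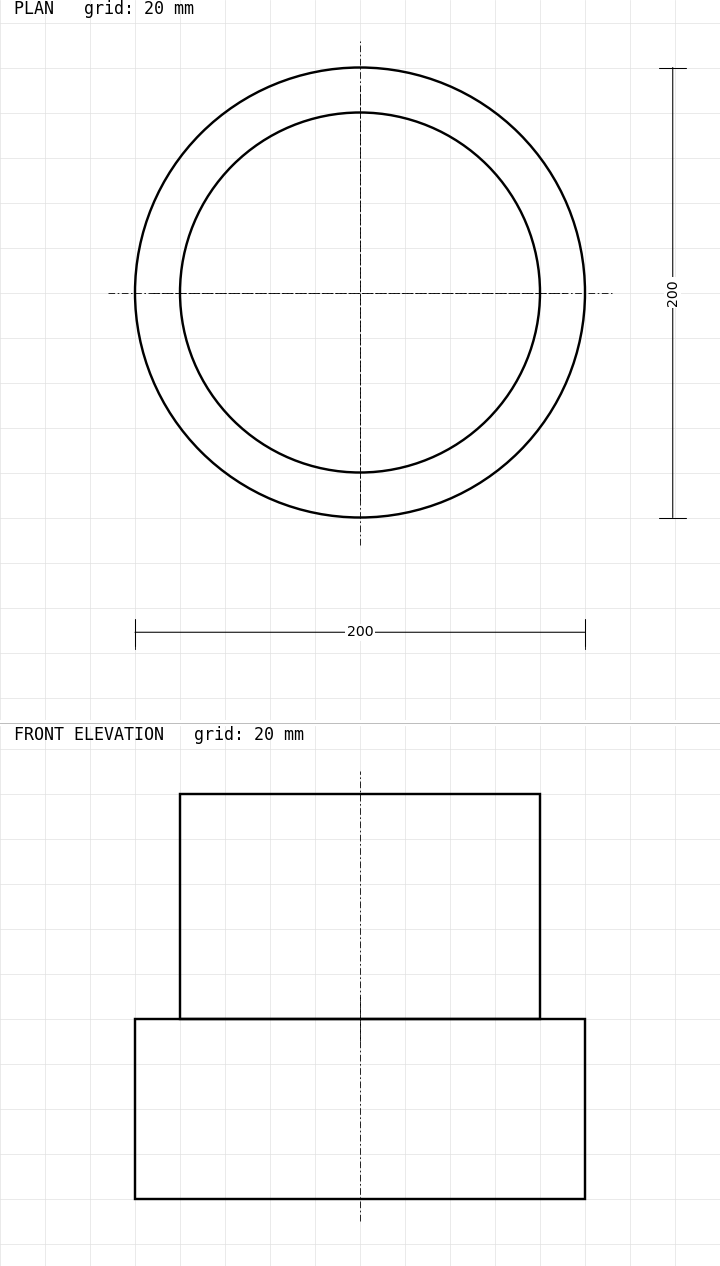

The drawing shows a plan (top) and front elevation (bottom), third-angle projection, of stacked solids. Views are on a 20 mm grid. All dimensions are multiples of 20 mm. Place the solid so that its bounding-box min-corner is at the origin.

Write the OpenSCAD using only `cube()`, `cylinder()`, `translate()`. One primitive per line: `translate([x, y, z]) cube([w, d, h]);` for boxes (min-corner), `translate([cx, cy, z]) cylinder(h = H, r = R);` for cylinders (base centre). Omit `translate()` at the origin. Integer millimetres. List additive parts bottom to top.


translate([100, 100, 0]) cylinder(h = 80, r = 100);
translate([100, 100, 80]) cylinder(h = 100, r = 80);
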